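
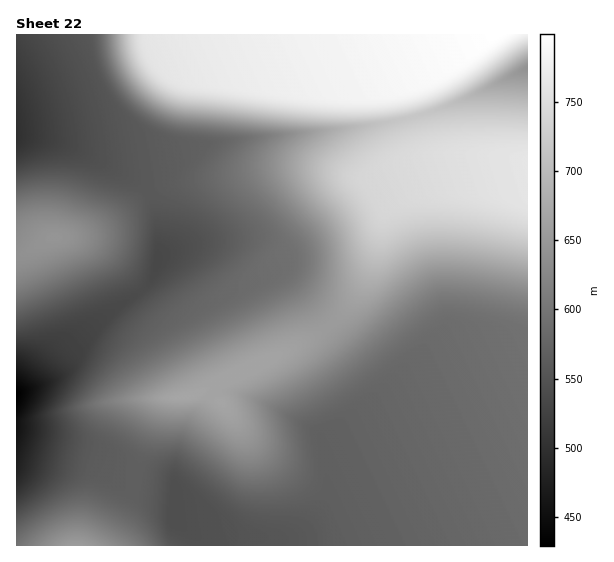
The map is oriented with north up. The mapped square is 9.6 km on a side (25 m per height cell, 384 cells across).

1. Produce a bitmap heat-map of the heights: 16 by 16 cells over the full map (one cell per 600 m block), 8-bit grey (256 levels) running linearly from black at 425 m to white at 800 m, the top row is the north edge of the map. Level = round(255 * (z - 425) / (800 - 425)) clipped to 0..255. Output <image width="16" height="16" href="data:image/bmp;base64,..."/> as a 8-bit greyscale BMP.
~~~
<image width="16" height="16" href="data:image/bmp;base64,Qk02BQAAAAAAADYEAAAoAAAAEAAAABAAAAABAAgAAAAAAAABAAATCwAAEwsAAAABAAAAAAAAAAAAAAEBAQACAgIAAwMDAAQEBAAFBQUABgYGAAcHBwAICAgACQkJAAoKCgALCwsADAwMAA0NDQAODg4ADw8PABAQEAAREREAEhISABMTEwAUFBQAFRUVABYWFgAXFxcAGBgYABkZGQAaGhoAGxsbABwcHAAdHR0AHh4eAB8fHwAgICAAISEhACIiIgAjIyMAJCQkACUlJQAmJiYAJycnACgoKAApKSkAKioqACsrKwAsLCwALS0tAC4uLgAvLy8AMDAwADExMQAyMjIAMzMzADQ0NAA1NTUANjY2ADc3NwA4ODgAOTk5ADo6OgA7OzsAPDw8AD09PQA+Pj4APz8/AEBAQABBQUEAQkJCAENDQwBEREQARUVFAEZGRgBHR0cASEhIAElJSQBKSkoAS0tLAExMTABNTU0ATk5OAE9PTwBQUFAAUVFRAFJSUgBTU1MAVFRUAFVVVQBWVlYAV1dXAFhYWABZWVkAWlpaAFtbWwBcXFwAXV1dAF5eXgBfX18AYGBgAGFhYQBiYmIAY2NjAGRkZABlZWUAZmZmAGdnZwBoaGgAaWlpAGpqagBra2sAbGxsAG1tbQBubm4Ab29vAHBwcABxcXEAcnJyAHNzcwB0dHQAdXV1AHZ2dgB3d3cAeHh4AHl5eQB6enoAe3t7AHx8fAB9fX0Afn5+AH9/fwCAgIAAgYGBAIKCggCDg4MAhISEAIWFhQCGhoYAh4eHAIiIiACJiYkAioqKAIuLiwCMjIwAjY2NAI6OjgCPj48AkJCQAJGRkQCSkpIAk5OTAJSUlACVlZUAlpaWAJeXlwCYmJgAmZmZAJqamgCbm5sAnJycAJ2dnQCenp4An5+fAKCgoAChoaEAoqKiAKOjowCkpKQApaWlAKampgCnp6cAqKioAKmpqQCqqqoAq6urAKysrACtra0Arq6uAK+vrwCwsLAAsbGxALKysgCzs7MAtLS0ALW1tQC2trYAt7e3ALi4uAC5ubkAurq6ALu7uwC8vLwAvb29AL6+vgC/v78AwMDAAMHBwQDCwsIAw8PDAMTExADFxcUAxsbGAMfHxwDIyMgAycnJAMrKygDLy8sAzMzMAM3NzQDOzs4Az8/PANDQ0ADR0dEA0tLSANPT0wDU1NQA1dXVANbW1gDX19cA2NjYANnZ2QDa2toA29vbANzc3ADd3d0A3t7eAN/f3wDg4OAA4eHhAOLi4gDj4+MA5OTkAOXl5QDm5uYA5+fnAOjo6ADp6ekA6urqAOvr6wDs7OwA7e3tAO7u7gDv7+8A8PDwAPHx8QDy8vIA8/PzAPT09AD19fUA9vb2APf39wD4+PgA+fn5APr6+gD7+/sA/Pz8AP39/QD+/v4A////AHKIhnRcUlRYWl1hY2VnaWxLY2hiWFNcZWRhYmRmaGptM1BdYF1gdoByY2NlZ2lrbihLYGt3f5SSdGNkZmhqbG8bSW6FmZ+ik31vaGdpa25wJDtXcISWoaKaiXdsamxvcUJES11pdoaVnZuPe29ucHJkV05QXWdueIaUn5SAdnh9hnlqWk9aZm1ziamwnZOXnpGRg2lPU11qdIy2yL+7v8aCgnZlWFtlcYWlxtXW19vfXF9aWl1jb4Cau9HY297h4z5JUlleY2x+lrHF0tnc3+E8SVNhh6KuvMnS2NnUy8nJQU1YktXl6ezv8fP19u3JqEdRY73l6evu8PL09vj6+do="/>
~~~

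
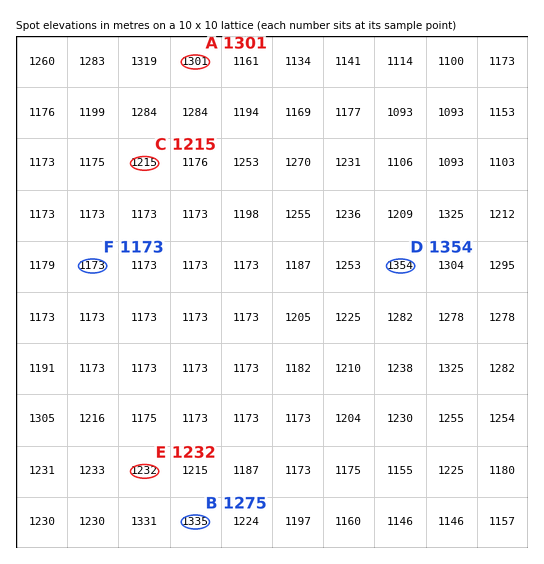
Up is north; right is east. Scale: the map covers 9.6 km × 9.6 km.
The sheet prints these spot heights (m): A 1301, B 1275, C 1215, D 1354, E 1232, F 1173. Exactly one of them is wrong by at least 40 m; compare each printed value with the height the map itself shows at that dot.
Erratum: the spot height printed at B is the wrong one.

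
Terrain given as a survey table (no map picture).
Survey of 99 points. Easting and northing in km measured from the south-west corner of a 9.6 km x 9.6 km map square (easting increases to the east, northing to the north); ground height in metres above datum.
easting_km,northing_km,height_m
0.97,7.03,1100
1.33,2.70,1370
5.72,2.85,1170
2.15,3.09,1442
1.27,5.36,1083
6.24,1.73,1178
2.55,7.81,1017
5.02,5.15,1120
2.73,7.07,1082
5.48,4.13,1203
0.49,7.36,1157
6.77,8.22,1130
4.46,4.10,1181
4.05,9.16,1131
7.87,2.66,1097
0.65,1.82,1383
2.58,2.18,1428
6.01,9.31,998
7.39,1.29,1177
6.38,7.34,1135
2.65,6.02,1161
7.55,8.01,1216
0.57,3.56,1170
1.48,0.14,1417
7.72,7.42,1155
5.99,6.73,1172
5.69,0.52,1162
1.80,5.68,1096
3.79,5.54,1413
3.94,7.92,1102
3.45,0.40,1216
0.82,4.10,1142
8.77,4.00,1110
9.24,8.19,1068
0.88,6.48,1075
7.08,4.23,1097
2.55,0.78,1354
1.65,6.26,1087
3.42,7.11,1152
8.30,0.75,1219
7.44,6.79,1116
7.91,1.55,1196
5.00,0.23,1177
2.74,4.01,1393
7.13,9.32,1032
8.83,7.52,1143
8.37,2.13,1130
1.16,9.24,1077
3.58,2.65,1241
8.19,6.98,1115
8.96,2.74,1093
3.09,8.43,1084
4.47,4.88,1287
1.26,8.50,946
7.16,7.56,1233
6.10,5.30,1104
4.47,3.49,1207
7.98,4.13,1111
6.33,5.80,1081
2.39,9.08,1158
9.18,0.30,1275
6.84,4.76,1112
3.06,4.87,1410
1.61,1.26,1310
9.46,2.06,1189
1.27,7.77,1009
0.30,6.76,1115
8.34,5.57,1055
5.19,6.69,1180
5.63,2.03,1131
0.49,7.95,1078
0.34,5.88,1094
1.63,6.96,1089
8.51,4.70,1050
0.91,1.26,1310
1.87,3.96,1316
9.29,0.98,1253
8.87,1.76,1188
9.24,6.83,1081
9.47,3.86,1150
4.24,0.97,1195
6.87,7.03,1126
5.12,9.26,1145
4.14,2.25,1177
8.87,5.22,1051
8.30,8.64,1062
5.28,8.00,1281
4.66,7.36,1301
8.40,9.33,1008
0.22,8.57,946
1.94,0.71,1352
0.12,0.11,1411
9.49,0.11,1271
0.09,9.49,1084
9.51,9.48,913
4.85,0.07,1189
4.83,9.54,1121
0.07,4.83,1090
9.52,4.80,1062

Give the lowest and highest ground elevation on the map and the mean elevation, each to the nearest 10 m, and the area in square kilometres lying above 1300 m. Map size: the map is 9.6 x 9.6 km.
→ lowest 910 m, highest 1470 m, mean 1170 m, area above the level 15.9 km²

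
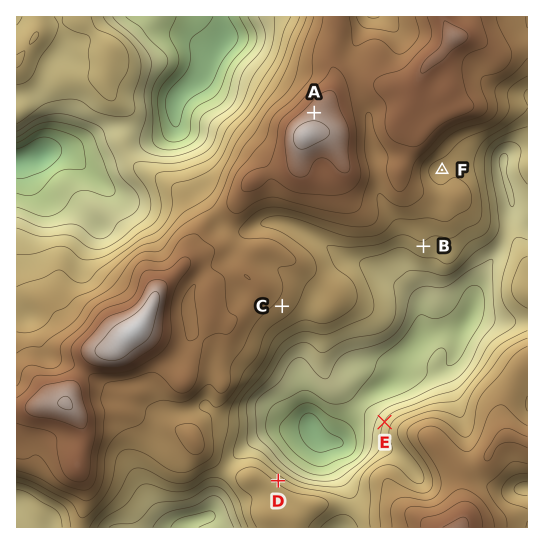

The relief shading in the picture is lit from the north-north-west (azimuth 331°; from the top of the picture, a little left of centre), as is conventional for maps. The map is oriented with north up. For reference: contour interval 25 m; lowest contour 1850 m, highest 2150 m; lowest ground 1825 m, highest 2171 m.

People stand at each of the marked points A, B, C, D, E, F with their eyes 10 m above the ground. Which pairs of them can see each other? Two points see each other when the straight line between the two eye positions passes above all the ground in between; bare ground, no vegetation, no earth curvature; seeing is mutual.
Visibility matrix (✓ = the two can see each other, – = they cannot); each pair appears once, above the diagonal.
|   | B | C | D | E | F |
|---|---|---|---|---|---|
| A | – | – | – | – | – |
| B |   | ✓ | ✓ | ✓ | – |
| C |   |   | ✓ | ✓ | – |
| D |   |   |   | ✓ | – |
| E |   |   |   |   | – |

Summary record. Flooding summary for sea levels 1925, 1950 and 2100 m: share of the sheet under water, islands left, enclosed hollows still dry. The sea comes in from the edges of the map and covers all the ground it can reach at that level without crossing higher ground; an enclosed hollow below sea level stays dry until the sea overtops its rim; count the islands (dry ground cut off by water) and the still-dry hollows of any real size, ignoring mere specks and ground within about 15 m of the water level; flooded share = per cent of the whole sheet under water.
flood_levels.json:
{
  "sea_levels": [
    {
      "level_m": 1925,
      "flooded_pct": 10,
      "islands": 0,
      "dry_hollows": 1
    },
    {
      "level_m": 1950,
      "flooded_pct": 26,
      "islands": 0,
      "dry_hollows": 0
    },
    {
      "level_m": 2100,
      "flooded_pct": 88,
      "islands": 1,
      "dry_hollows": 0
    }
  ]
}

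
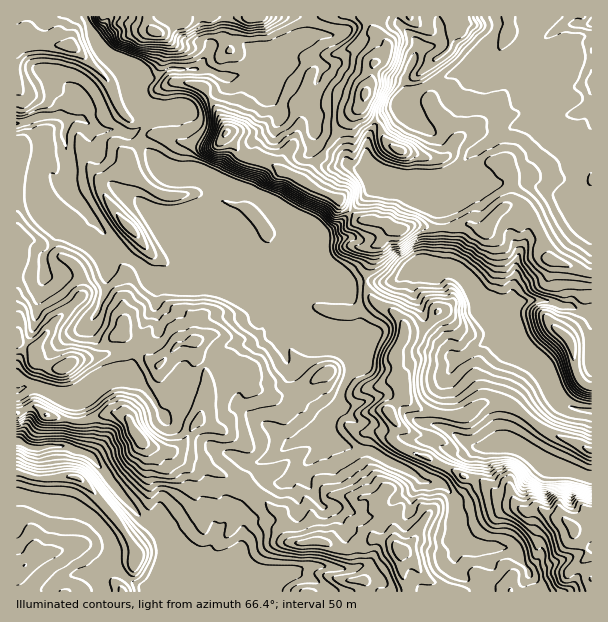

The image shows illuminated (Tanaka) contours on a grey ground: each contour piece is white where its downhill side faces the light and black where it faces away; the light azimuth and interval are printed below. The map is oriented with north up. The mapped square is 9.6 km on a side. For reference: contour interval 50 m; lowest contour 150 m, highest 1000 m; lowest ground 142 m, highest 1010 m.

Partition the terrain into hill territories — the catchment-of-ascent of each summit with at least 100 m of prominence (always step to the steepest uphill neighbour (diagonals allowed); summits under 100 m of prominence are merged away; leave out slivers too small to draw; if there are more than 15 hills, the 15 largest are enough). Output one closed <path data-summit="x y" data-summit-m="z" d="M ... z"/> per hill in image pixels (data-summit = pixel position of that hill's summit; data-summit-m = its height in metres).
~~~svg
<path data-summit="573 528" data-summit-m="1010" d="M447 268l-28 0-9 3-17 11-34 0-9 2-32-12-134 1 47 19 41 23 4 5-2 15 12 21 6 18 18 30 18 15 0 15 7 8 19 8 15 1 42 21 11 9 16 1 12 9 4 9 0 18 3 15-3 34 7 9 15 8 4 8 111 0 1-181-17-2-9-5-10-11-12-25-30-26-9-18-21-16-20-30z"/><path data-summit="138 437" data-summit-m="798" d="M183 272l-4 0-6 5-8 0 1 4-9 7-3 21-9 11-6 19-9 14 2 10-6 13-7-2-12 4-20 13-18 7-36-12-9 0-8 6 0 49 16 7 36-2 22 10 46 56 10 10 9 2 8 9 7 16 4 14 6 7 14 4 5-4 17-36 14-21 31-31 26-1 9-11 29-23 5-7 0-5-2-16-18-15-18-30-6-18-12-21 2-15-4-5-41-23z"/><path data-summit="227 132" data-summit-m="958" d="M314 60l-18 1-20 12-30 0-19 5-26-10-31 0-18 10-11-2-2 2-1 21 1 5 11 10 0 5-12 11-10 4 4 0 30 34 9 4 15 6 14 0 15 6 28 6 17 8 22 24 7 15-6 18-5 5-21 10-75 2 136 0 32 12 9-2 34 0 17-11 9-3 19 1 4-18 0-35-3-13 11-24-9 2-40 0-21-5-11-6-12-1-9-5-6-7-21-11-7-11 0-19-4-12 0-8 10-22 2-9z"/><path data-summit="155 32" data-summit-m="980" d="M591 106l-19 9-29 3-31 9-21 15-20 10-13 19-6 4-4 5-9 23 3 13 0 35-4 18 9-1 15 8 22 32 17 12 1-8 4-4 10-6 15-2 11 0 18 6 10 0 8 4 14 4 0-107-5-1-15-8 4-12-2-27 4-12 14-16z"/><path data-summit="401 551" data-summit-m="780" d="M330 436l-5 11-36 30 0 5 9 15 0 12-17 9-33 4-4 5-3 21-12 21 19 13 13 1 47-17 24 0 18 4 13-5 5 1 10 12-5 9-7 5 113 0-1-5-17-11-7-9 3-34-3-15 0-18-4-9-12-9-16-1-11-9-42-21-9 0-22-7z"/><path data-summit="65 368" data-summit-m="749" d="M78 202l-22 31-6 15-7 9 1 19-28 0 1 115 7-5 9 0 36 12 18-7 20-13 12-4 7 2 6-13-2-10 9-14 6-19 11-15 1-17-11-4-2-6 0-9-7-7-9-4-25-25z"/><path data-summit="399 150" data-summit-m="777" d="M591 24l-21 0-12 4-25 20-18 8-18 20-6 3-6 0-11-11-10 18-6 6-33 22-12 2-6-13-8 7-19 11-8 10-5 12 0 21 3 7 10 5 21 5 40 0 15-7 15-22 44-26 28-8 29-3 18-7 2-3z"/><path data-summit="129 227" data-summit-m="535" d="M81 118l-13 2-4 12 2 18 4 15-3 15 1 12 18 18 17 23 25 25 15 10 21 9 12-1 26-63 8-28 4-2-14-5-14 0-15-6-9-4-30-34-13-4-18 0z"/><path data-summit="365 93" data-summit-m="915" d="M396 16l-87 0-1 16-9 8-14 6-14 14-5 12 10 1 17-11 9-2 12 0 8 5-2 9-10 22 0 8 4 12 2 24 5 6 21 11 6 7 9 5 13 1-3-6 0-21 7-17 10-8 15-8 10-11-5-19 14-29 0-7-20-21z"/><path data-summit="71 47" data-summit-m="581" d="M84 16l-68 1 1 107 22-8 21-1 6 5 15-2 20 12 18 0 6 3 7 0 6-3 12-11 0-5-11-10-3-15-8-17-30-27z"/><path data-summit="77 477" data-summit-m="612" d="M20 442l-4 1 0 51 35 11 24 3 17 9 16 17 4 12 2 21-7 1-7 7-2 4 6 13 66-1 5-27-12-31-8-9-9-2-10-10-46-56-22-10-36 2z"/><path data-summit="24 566" data-summit-m="600" d="M18 494l-2 1 0 96 86 1-4-13 2-4 7-7 7-1-4-27-8-13-10-10-17-9-24-3z"/><path data-summit="570 342" data-summit-m="580" d="M542 300l-20 1-16 7-4 4 0 8 4 10 8 12 30 26 12 25 10 11 9 5 16 1 1-95-22-9-10 0z"/><path data-summit="255 17" data-summit-m="896" d="M308 16l-81 0-3 17-6 8 16-1 14 6 9 6 9 10 3 5 2-7 14-14 14-6 9-8z"/>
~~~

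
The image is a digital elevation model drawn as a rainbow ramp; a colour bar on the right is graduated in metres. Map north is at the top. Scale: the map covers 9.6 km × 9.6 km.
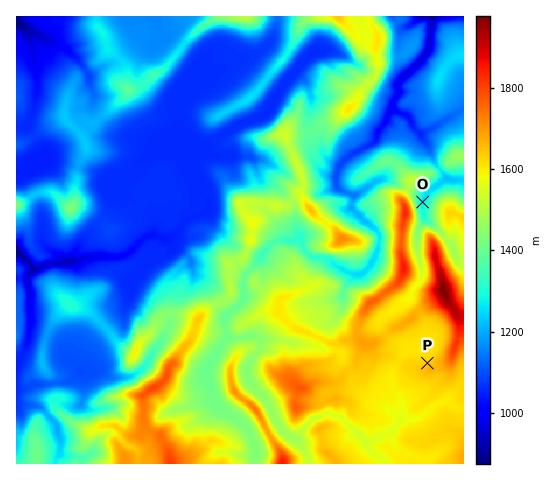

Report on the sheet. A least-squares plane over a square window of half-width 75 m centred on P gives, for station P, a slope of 11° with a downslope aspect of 337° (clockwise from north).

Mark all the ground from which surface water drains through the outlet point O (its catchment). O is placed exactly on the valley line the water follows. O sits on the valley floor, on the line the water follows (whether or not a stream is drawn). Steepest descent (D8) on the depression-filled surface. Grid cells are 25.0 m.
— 3.616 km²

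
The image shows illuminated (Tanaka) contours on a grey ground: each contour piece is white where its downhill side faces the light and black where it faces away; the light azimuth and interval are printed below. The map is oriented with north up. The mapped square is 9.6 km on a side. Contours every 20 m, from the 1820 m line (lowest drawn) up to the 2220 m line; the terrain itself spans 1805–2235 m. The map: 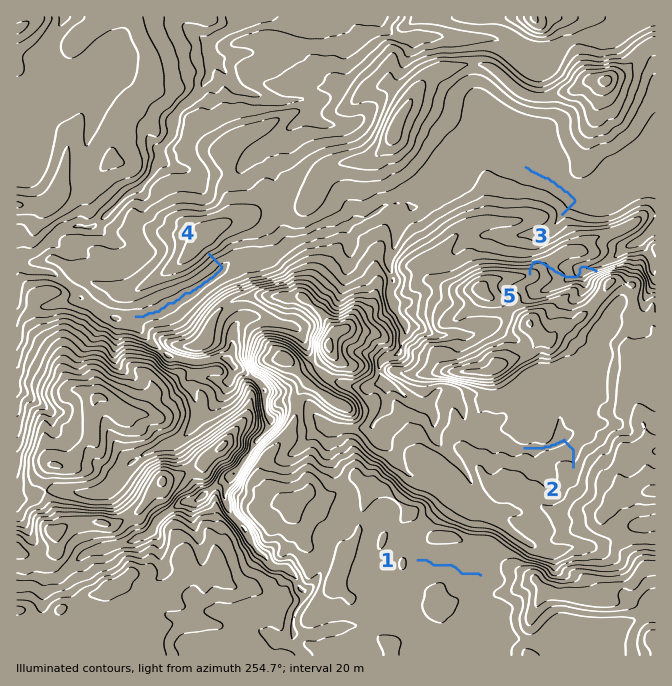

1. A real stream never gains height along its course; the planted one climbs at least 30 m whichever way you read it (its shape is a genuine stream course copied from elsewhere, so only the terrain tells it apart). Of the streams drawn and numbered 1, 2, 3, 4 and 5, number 5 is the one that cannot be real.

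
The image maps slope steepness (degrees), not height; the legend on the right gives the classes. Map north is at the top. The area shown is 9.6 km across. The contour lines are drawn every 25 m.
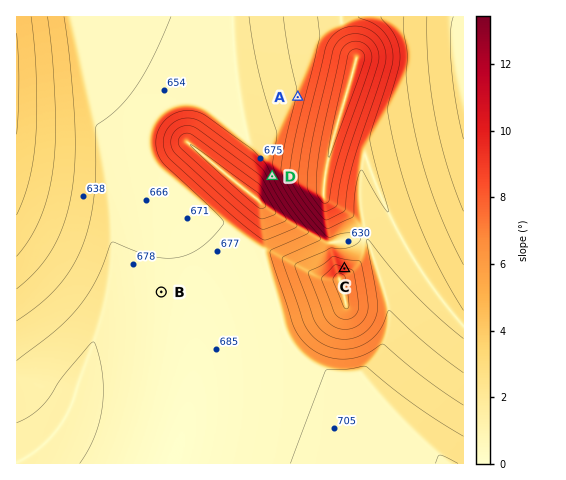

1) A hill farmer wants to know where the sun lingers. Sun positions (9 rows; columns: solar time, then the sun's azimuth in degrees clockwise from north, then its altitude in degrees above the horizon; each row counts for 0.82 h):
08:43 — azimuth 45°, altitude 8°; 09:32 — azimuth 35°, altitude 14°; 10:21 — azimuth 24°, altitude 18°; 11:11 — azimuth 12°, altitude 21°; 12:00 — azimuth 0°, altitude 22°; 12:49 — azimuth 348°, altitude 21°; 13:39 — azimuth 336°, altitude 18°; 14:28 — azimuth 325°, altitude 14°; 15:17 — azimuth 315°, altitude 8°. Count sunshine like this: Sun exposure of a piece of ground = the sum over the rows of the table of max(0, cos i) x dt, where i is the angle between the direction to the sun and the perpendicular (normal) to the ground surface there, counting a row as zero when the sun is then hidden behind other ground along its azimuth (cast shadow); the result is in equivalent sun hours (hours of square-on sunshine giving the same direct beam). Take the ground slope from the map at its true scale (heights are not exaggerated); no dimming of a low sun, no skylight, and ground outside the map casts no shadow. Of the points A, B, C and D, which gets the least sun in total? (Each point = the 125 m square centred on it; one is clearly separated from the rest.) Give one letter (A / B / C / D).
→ C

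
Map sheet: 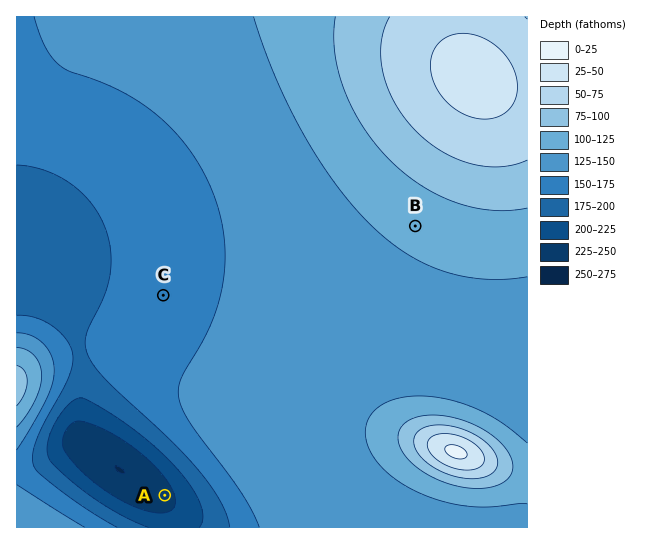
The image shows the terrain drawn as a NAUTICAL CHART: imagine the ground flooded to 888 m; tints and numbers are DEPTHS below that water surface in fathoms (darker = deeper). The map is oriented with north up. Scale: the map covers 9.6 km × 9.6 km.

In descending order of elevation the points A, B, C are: B C A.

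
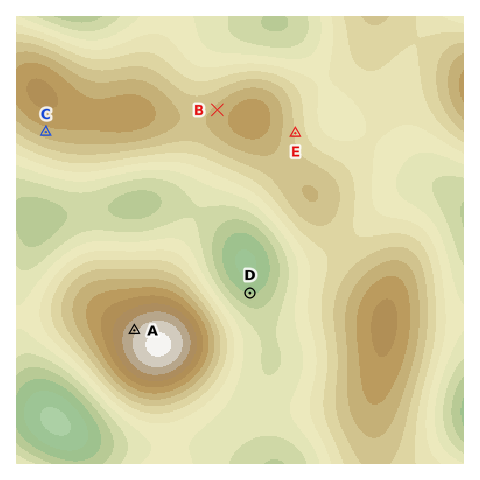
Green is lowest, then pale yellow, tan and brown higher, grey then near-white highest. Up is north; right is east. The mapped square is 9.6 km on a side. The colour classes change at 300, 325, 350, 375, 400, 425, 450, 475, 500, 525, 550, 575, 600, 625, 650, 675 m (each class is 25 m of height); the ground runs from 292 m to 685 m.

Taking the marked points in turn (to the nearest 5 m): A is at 645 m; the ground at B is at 530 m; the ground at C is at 540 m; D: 350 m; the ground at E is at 495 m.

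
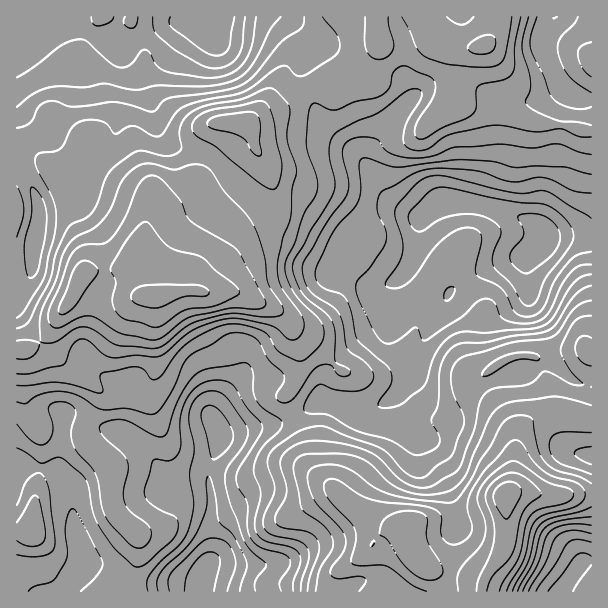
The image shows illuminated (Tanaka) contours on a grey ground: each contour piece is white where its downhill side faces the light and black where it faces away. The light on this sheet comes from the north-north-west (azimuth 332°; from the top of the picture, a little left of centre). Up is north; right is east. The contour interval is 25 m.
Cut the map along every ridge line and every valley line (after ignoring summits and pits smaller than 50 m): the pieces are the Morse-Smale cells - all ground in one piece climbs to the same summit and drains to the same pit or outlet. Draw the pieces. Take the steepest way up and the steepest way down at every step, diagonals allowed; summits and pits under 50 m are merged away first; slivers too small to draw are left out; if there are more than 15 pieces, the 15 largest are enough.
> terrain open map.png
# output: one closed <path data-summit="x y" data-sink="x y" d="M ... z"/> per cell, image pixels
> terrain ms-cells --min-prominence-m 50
<path data-summit="153 297" data-sink="545 237" d="M497 16l-119 0 0 16 2 12-18 27-8 8-18 6-25 3-33 21-11 3-16 9-9 0-4 16-36 39-3 6 0 9-10 9-13 6-24 0-2 3-6 31-10 21-3 4-14 5-28 1-9 5-10 24-15 24-5 14 2 10 6 9 11 11 38 26 19 0 11-3 13-10 6-13-1-72 27-6 55 2 42 20 9 8 4 9 8 22 0 17-4 12-8 13-2 6 8 17 24-14 17 1 22 9 12 0 23-14 17-21 9-27 21-35 11-24-15-14-18-11-3-3-1-5-3 6-9 13-12 7-14 5-37-17 6-14 17-16 3-9 8-10 20-9 28 3 11-9 12-6 24 0 22 4 39 14 11 6 7 12 26-2 12 4 8-1-1-107-24-6-28-2-39-12-23-3-21-6-6 1 0-30 2-29 25 3 9-4 8-12 4-9z"/><path data-summit="506 495" data-sink="545 237" d="M467 202l-24 0-8 3-15 12-28-3-15 6-10 8-6 14-11 9-13 21 38 17 14-5 12-7 9-13 3-6 1 5 3 3 18 11 11 10 4 6-11 22-21 35-9 27-17 21-23 14-12 0-22-9-17-1-24 15 8 18 4 20 4 12 37 35 34 22 29 1-29 9-15 19-28 19-2 7-1 13 147 0 2-13 15-21 6-13 0-48 2-3 9-2 32 4 44-2 0-254-20-4-26 2-4-8-14-10-39-14z"/><path data-summit="153 297" data-sink="210 26" d="M377 16l-164 0-3 10-40-2-47 24-4 0-12-8-17-6-22-18-51 0-1 332 16 0 14-10 24-38 10-24 4-4 41-4 9-7 10-21 6-31 2-3 24 0 13-6 10-9 0-9 3-6 36-39 4-16 9 0 16-9 11-3 33-21 25-3 18-6 8-8 18-27z"/><path data-summit="506 495" data-sink="203 573" d="M68 415l-7 1 1 13-4 33 2 12-13-5-17-3-12 0-2 2 1 124 316 0 3-2 0-11 2-7 28-19 15-19 29-9-29-1-34-22-37-35-4-12-4-20-9-17-21 8-51 8-11 34-2 9 3 14-28 5-16 0-7-7 3-13-6-12-20-22-14-9-19-5z"/><path data-summit="153 297" data-sink="203 573" d="M200 290l-18 0-28 7 2 71-6 13-10 9-8 2-25 2-38-26-17-20-2-10 4-6-1-4-7 10-8 6-11 5-10 0-1 118 25 1 18 7-1-13 4-33-1-13 7-1 36 13 19 5 14 9 20 22 6 12-3 13 7 7 16 0 27-4-2-15 2-9 11-34 51-8 21-8-7-22 12-21 2-24-12-31-13-12-33-14z"/><path data-summit="153 297" data-sink="554 17" d="M554 16l-56 0-4 16-8 12-9 4-13 0-11-4-3 30 1 28 61 13 19 7 36 4 24 6 1-31-14-3-12-6-7-8-15-31 0-20z"/><path data-summit="506 495" data-sink="561 591" d="M525 492l-15 1-5 4 0 48-6 13-15 21-2 12 109 1 1-97-44 1z"/><path data-summit="506 495" data-sink="554 17" d="M591 16l-36 0-8 11-5 12 2 14 18 36 8 7 17 4 5-1z"/><path data-summit="506 495" data-sink="210 26" d="M212 16l-144 1 22 17 17 6 12 8 4 0 47-24 40 2 2-3z"/>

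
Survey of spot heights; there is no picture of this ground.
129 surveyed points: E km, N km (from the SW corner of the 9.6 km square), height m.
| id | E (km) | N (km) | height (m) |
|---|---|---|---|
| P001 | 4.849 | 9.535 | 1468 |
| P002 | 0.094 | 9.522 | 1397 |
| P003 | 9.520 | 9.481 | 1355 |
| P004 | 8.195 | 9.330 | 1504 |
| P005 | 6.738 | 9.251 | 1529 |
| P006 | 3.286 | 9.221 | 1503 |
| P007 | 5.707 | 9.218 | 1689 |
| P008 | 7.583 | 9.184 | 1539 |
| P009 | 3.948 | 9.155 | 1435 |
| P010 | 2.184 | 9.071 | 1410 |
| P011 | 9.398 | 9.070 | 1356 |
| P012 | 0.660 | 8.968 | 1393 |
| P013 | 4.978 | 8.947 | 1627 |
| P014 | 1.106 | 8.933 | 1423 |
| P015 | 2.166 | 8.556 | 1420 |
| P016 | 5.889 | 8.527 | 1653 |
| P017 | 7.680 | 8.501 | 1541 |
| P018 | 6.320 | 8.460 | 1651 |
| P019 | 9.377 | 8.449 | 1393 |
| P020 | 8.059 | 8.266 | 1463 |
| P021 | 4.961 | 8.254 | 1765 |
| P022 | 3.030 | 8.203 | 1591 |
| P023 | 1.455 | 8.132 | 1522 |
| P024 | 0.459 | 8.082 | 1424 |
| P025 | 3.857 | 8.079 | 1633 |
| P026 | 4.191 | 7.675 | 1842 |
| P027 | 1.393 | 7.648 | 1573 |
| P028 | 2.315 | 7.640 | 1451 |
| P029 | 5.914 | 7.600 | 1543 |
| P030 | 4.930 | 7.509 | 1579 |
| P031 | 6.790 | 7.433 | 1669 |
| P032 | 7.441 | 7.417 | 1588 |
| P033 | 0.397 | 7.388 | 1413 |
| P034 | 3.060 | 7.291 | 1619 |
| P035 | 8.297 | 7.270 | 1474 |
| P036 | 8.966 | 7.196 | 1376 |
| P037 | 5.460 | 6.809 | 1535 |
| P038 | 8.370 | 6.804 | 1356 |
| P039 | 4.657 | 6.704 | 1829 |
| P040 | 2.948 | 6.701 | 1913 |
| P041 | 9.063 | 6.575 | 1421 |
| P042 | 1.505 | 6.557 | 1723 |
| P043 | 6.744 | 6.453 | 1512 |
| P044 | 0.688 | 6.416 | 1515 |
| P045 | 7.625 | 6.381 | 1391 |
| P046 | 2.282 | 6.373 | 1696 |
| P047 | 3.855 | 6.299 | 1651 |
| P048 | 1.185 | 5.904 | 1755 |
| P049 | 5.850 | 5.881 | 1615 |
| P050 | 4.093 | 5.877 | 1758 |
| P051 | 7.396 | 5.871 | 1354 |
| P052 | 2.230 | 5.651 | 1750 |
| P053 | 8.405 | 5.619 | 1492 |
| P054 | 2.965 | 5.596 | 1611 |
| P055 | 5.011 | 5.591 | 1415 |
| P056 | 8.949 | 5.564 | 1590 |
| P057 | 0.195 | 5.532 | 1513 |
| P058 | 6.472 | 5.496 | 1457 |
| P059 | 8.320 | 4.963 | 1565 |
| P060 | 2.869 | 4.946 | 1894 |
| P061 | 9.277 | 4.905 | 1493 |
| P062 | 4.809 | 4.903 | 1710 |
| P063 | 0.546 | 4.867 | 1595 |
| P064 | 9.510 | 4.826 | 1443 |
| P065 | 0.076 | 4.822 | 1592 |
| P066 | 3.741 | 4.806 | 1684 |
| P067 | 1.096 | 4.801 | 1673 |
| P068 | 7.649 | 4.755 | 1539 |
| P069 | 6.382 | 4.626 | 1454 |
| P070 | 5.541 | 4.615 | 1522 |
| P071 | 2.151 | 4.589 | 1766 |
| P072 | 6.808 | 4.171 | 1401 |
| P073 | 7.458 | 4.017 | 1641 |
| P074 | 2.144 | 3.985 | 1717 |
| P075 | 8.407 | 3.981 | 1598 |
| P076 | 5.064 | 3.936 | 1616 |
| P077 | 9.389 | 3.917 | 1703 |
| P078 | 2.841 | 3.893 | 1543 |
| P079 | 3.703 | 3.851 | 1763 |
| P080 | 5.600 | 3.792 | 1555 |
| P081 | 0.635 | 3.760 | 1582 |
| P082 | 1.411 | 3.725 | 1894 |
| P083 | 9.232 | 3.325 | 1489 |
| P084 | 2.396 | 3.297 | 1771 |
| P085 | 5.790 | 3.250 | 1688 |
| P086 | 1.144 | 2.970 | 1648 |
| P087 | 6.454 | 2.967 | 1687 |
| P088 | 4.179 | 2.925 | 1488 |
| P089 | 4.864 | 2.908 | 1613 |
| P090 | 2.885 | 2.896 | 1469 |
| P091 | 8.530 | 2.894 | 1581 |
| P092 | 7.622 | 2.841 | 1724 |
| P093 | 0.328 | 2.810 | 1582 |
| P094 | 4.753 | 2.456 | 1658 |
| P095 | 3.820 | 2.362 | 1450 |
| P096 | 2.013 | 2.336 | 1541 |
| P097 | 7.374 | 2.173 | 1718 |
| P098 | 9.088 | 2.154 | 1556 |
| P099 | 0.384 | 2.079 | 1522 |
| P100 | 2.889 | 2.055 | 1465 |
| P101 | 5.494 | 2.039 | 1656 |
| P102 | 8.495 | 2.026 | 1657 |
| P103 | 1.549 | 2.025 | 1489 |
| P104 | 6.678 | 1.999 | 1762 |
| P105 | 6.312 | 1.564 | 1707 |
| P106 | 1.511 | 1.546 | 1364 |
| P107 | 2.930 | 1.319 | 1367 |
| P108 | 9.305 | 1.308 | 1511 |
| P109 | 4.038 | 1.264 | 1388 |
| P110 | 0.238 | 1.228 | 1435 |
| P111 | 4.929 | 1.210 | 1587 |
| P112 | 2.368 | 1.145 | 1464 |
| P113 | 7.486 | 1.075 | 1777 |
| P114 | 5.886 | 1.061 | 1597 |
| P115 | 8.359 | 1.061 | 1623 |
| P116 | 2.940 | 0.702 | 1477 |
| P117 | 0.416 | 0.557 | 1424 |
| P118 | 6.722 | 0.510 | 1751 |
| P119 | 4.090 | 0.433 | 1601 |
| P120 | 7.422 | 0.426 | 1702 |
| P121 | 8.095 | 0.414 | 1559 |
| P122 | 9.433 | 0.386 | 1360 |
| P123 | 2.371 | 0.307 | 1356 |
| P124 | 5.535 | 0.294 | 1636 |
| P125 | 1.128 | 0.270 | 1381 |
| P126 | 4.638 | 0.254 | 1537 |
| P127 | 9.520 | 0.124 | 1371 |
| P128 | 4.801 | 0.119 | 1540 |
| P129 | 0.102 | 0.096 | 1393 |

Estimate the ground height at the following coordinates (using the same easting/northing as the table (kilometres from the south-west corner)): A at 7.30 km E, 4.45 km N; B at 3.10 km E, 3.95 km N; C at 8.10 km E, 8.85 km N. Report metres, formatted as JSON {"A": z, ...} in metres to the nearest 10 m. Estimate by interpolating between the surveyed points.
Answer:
{"A": 1450, "B": 1650, "C": 1530}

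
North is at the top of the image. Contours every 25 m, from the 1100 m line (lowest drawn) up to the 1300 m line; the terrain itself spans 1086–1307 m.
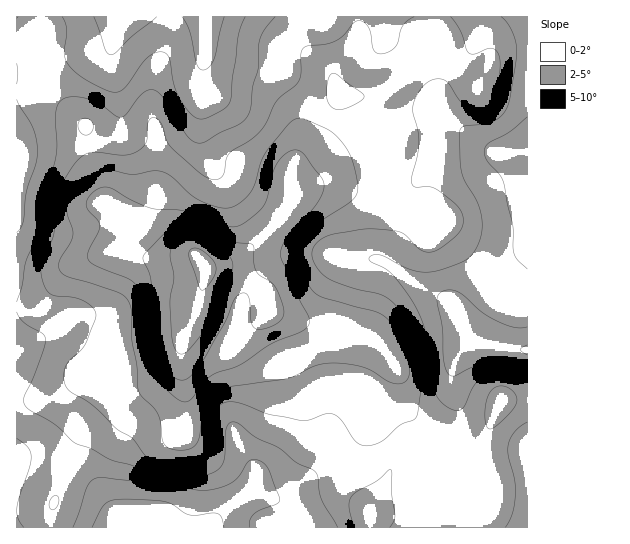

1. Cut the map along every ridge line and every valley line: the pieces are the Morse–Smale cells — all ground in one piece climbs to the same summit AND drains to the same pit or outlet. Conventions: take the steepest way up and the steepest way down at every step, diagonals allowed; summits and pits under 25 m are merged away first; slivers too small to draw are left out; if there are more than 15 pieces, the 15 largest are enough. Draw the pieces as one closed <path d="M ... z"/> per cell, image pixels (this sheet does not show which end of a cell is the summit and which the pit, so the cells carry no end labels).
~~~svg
<path d="M119 251l-13 1-36 15-9 8-16 25-10 5-19 2 0 220 353 1 2-18 16-29 5-15 0-11-16-25-5-21 2-16 16-26 0-9-2-5-16-14-102-27-5-18-11-11-24-12-22-2-12-13-45 3z"/><path d="M301 16l-285 1 1 290 13 0 11-4 7-6 13-22 9-8 36-15 13-1 31 8 45-3 12 12 32-12 40-35 13-23 0-28 36-40 12-33-8-23-29-29-3-11z"/><path d="M334 185l-16 0-25 8-2 9-8 13-24 25-20 16-32 13 22 2 24 12 11 11 5 18 102 27 16 14 2 5 0 9-16 26-2 16 5 21 16 25 0 11-5 15-16 29-1 18 61 0 1-9 3-2 23-6 21 0 9-24 0-16-4-25 9-29 9-16 26-2 0-90-11-2-30-26-12-18-26-28-7-14-49-9-27-15z"/><path d="M439 47l-49 41-12 7-29 1-8-3-13 37-35 37-2 7 0 19 4 0 23-8 16 0 32 12 27 15 49 9 7 14 26 28 12 18 30 26 10 1 1-258-15-1-18 6-18 32-34-33z"/><path d="M435 16l-133 0-2 18 5 15 23 20 14 26 32 1 16-8 25-23 24-16 1-12-4-10z"/><path d="M527 400l-25 1-13 25-5 20 4 25 0 16-7 22-2 2-21 0-23 6-3 2 1 9 95-1z"/><path d="M527 16l-90 0-1 11 4 10 0 12 3 6 35 32 17-32 10-4 23-2z"/>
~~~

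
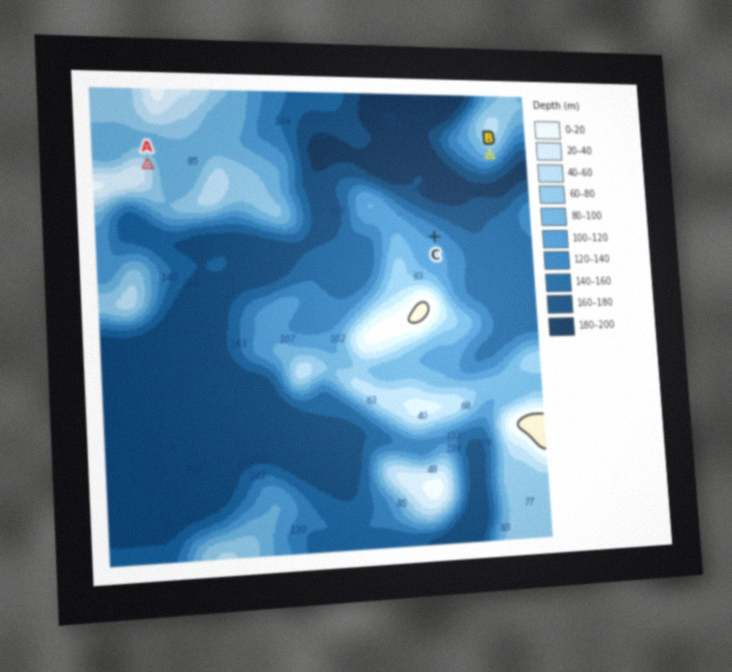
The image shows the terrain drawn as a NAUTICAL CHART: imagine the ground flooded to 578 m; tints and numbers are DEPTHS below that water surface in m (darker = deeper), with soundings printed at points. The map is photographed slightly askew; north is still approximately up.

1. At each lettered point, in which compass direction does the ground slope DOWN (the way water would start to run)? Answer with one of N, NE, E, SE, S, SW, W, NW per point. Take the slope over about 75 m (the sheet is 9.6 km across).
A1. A NE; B S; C NE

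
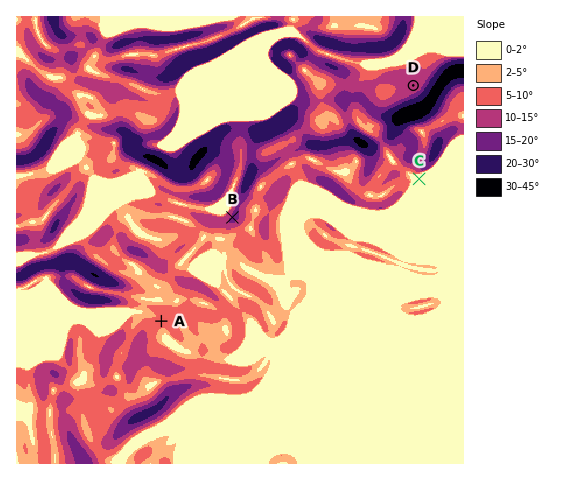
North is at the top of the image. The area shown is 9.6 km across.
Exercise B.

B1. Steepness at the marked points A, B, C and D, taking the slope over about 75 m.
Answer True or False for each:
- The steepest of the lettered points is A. False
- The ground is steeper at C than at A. False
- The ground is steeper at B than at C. True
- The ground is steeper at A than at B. False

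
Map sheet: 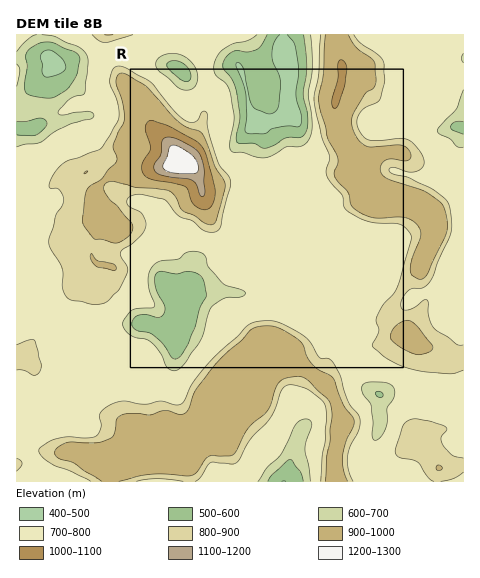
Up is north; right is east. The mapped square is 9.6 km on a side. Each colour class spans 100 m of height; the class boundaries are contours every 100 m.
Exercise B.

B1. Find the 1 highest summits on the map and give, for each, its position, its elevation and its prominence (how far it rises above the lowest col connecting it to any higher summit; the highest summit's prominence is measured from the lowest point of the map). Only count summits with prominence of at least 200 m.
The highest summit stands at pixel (181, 164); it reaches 1247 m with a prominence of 761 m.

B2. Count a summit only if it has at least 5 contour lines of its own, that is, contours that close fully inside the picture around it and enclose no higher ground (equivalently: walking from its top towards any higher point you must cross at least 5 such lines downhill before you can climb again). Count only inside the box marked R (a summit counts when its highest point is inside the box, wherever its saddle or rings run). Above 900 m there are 1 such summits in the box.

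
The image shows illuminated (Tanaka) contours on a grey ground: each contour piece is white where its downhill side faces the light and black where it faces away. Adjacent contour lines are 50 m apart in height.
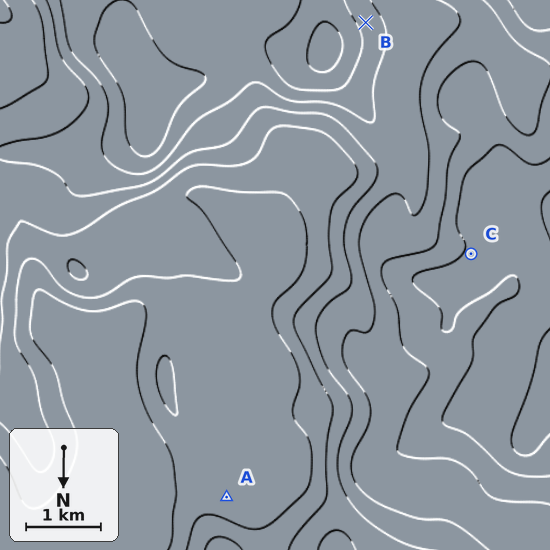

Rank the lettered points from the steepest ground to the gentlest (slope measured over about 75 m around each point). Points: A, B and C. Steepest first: B C A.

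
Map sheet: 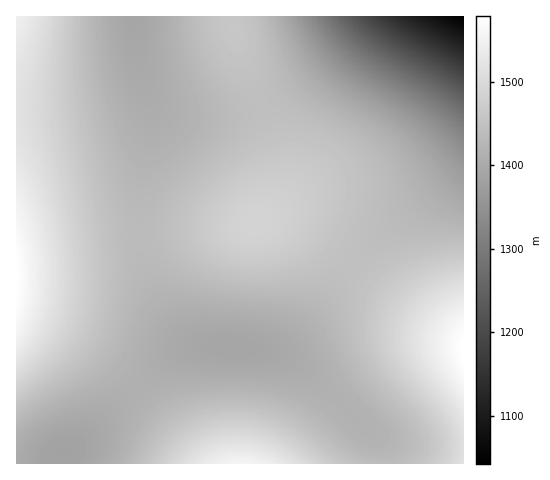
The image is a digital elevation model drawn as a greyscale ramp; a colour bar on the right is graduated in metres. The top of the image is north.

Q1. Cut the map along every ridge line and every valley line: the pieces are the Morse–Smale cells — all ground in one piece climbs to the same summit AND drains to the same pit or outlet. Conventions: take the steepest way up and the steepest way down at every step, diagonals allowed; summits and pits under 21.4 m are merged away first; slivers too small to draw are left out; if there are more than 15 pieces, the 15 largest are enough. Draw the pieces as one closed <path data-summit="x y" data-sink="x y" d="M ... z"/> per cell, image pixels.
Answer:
<path data-summit="255 223" data-sink="463 17" d="M463 16l-93 0-56 54-34 24-19 10 16 46 3 31-10 27-11 13 15-1 18 5 23 13 36 26 28-30 49-37 35-31z"/><path data-summit="255 223" data-sink="232 348" d="M274 220l-11 0-25 7-98 11 6 32 9 24 17 31 15 15 14 6 55 4 23-2 7-3 16-15 50-65-46-33-14-7z"/><path data-summit="17 279" data-sink="134 17" d="M140 70l0 10-6 8-14 8-14 5-40 7-50 2 1 143 29-6 94-10 0-45 11-65-1-22z"/><path data-summit="241 463" data-sink="232 348" d="M211 346l-22 2-14 6-15 11-25 23 67 76 97 0 24-31 22-23-37-37-25-17-20-6z"/><path data-summit="17 279" data-sink="232 348" d="M139 238l-93 9-30 6 0 61 32 12 34 18 31 23 21 21 26-23 15-11 14-6 20-1-13-2-9-5-11-11-11-15-17-37z"/><path data-summit="255 223" data-sink="134 17" d="M147 92l4 20 0 15-11 65 0 45 98-10 20-6 12-13 10-27-3-31-16-46-32 10-40 2-25-6-11-8z"/><path data-summit="463 350" data-sink="232 348" d="M354 266l-6 3-30 42-26 29-13 8-16 2 20 6 15 9 20 16 28 28 31-29 26-18 30-11 31-3-2-10-42-22z"/><path data-summit="17 279" data-sink="62 452" d="M18 315l-2 0 0 144 13 0 31-5 13-6 21-18 40-42-21-21-31-23-21-12z"/><path data-summit="17 17" data-sink="134 17" d="M134 16l-117 0-1 93 33 0 35-3 36-10 14-8 6-8z"/><path data-summit="463 350" data-sink="463 17" d="M463 164l-28 27-56 43-27 30 54 42 27 18 30 15z"/><path data-summit="463 350" data-sink="134 17" d="M231 16l-96 1 1 33 6 28 8 20 8 9 22 8 30 1 25-3 25-9-22-57z"/><path data-summit="463 350" data-sink="62 452" d="M463 348l-30 3-30 11-26 18-31 29 33 31 4 24 81-1z"/><path data-summit="463 350" data-sink="463 17" d="M369 16l-137 0 0 8 6 23 22 56 3 1 17-10 28-20 24-20z"/><path data-summit="241 463" data-sink="62 452" d="M134 388l-52 53-22 13 0 10 142-1z"/><path data-summit="241 463" data-sink="62 452" d="M346 409l-29 31-17 24 82-1-1-17-5-9z"/>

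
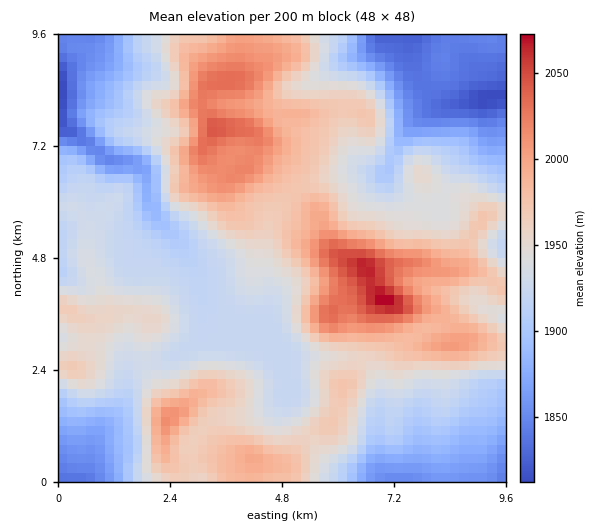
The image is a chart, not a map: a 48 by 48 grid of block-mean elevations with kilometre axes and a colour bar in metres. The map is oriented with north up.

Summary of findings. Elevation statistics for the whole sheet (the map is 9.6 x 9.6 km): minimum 1810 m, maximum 2080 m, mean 1940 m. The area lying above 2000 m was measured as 10.8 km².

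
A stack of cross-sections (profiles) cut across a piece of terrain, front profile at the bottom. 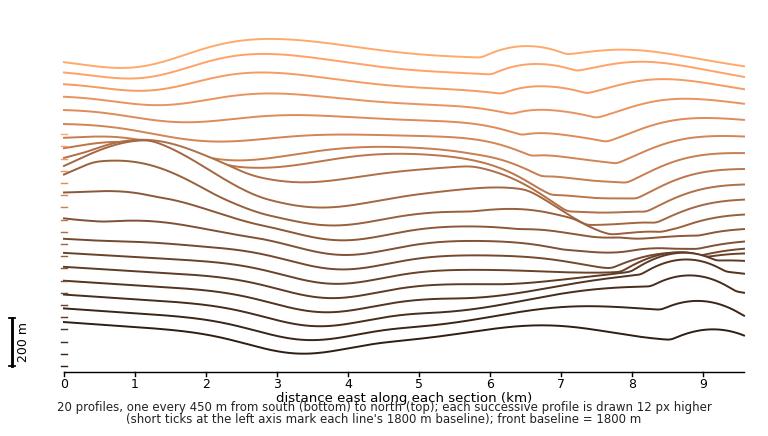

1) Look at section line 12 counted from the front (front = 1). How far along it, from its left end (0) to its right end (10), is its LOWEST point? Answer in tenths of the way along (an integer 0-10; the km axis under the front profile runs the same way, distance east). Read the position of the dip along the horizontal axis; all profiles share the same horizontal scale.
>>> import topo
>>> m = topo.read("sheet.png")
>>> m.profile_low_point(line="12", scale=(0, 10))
8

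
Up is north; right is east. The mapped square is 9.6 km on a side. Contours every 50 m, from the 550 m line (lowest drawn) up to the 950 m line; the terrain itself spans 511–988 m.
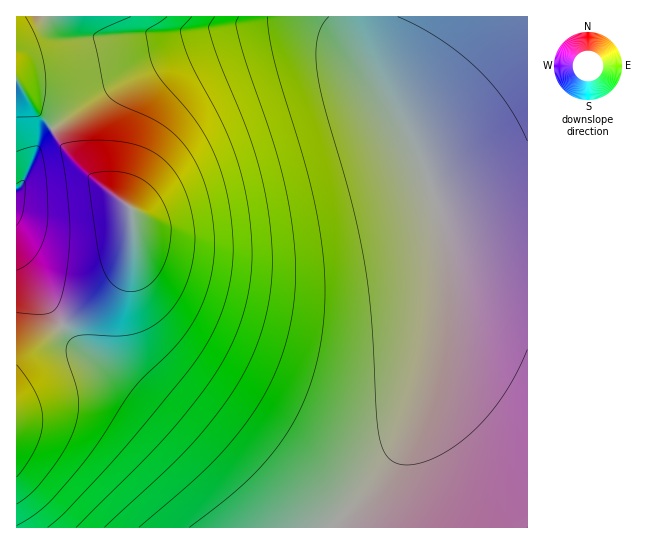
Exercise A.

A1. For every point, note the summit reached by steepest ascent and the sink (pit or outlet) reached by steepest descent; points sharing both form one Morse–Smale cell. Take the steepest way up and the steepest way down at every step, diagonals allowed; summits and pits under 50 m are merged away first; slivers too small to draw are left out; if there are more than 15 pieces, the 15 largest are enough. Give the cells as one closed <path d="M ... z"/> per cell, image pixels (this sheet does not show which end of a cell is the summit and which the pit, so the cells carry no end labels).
<path d="M527 16l-166 0-1 15 4 22 18 40-25-34-15-14-16-9-19-5-17-2-43 6-57 17-41 17-46 26-50 34 2 5 18 25 18 18 41 33 1 12-1 29-3 10-9 16-15 16-42 33 9 13 15 16 47 34 65 55 44 43 31 41 254-1z"/><path d="M62 325l-32 23-14 13 1 167 256-1-30-40-44-43-65-55-47-34-15-16z"/><path d="M359 16l-342 0-1 63 16 27 21 23 50-34 60-32 68-24 39-8 20-2 24 3 20 8 23 19 20 26-13-32z"/><path d="M53 129l-12 8-12 33-8 16-5 5 0 62 43 68 6 3 30-23 25-24 9-16 3-10 1-29-1-12-41-33-18-18z"/><path d="M17 253l0 107 46-35-34-48z"/><path d="M17 80l0 111 4-5 8-16 12-33 11-8-20-23z"/>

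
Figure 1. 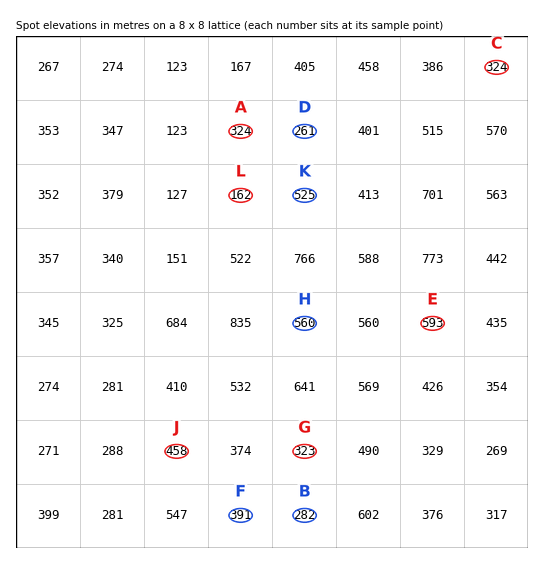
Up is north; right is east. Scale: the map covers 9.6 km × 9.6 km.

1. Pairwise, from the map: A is higher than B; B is higher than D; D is lower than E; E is higher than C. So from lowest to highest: D B C A E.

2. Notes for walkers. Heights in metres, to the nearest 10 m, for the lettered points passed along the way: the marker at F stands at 390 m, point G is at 320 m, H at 560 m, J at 460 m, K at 530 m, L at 160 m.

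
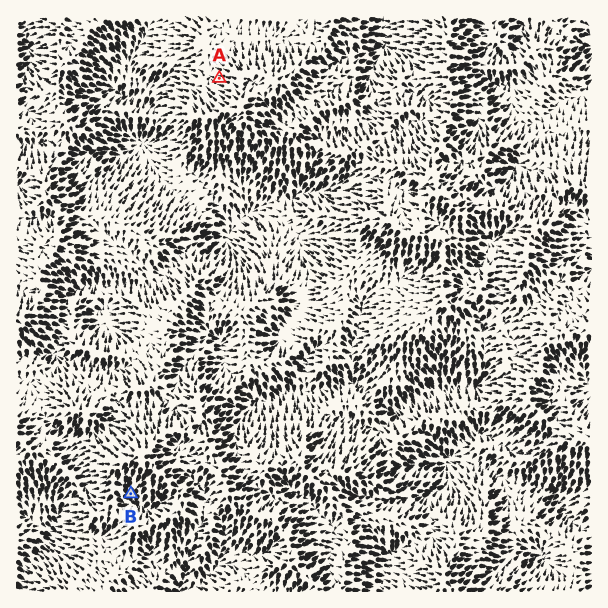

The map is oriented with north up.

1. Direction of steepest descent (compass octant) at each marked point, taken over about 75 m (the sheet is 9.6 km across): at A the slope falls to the W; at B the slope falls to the S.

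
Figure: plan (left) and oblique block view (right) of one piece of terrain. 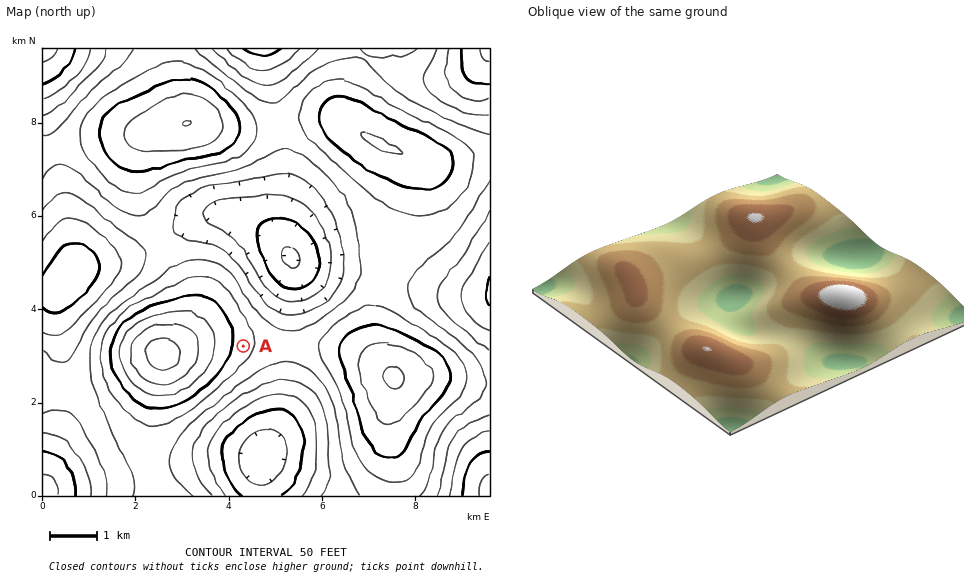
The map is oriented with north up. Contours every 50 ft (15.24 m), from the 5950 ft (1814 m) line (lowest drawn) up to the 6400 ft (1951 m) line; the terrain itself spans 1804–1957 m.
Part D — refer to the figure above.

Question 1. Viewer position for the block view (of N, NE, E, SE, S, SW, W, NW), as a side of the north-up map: NW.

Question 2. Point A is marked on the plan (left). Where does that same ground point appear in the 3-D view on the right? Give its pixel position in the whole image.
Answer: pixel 804 280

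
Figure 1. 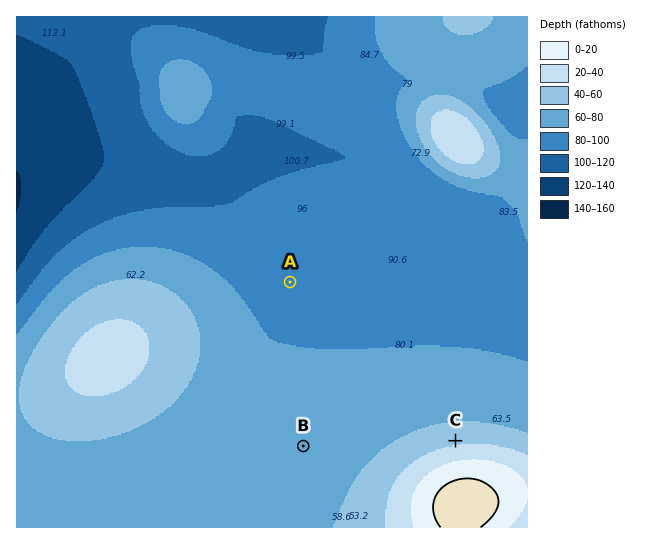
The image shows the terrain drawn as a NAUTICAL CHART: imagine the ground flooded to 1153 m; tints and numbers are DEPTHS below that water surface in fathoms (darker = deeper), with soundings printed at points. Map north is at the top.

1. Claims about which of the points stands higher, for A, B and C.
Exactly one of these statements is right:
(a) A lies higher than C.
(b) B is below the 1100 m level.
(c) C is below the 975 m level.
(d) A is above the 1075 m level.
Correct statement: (b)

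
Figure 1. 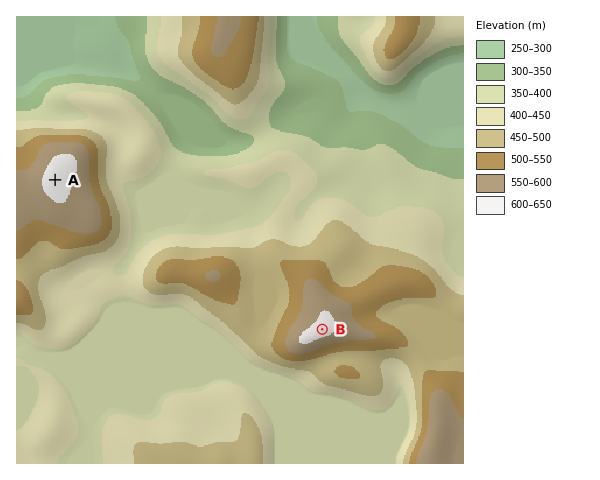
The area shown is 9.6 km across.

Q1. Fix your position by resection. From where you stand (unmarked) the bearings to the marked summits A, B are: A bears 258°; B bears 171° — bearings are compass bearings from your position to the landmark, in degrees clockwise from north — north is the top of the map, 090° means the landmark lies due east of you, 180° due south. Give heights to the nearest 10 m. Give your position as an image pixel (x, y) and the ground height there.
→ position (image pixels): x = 291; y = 130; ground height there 340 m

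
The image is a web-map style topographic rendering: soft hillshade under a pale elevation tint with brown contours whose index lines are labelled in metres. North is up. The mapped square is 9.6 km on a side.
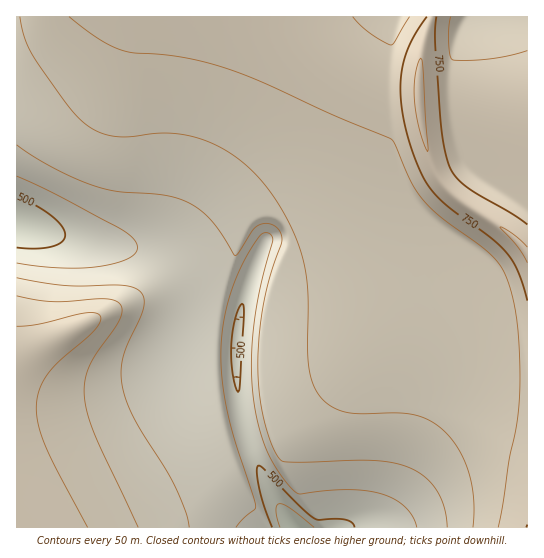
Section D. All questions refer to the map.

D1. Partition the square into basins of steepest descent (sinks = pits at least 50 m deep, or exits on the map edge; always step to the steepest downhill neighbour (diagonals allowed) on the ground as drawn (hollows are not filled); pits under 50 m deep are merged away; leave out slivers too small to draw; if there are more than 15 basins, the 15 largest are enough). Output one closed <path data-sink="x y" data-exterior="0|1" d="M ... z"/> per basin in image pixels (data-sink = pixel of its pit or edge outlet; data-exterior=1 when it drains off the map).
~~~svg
<path data-sink="297 527" data-exterior="1" d="M431 16l-151 1 30 27 49 30 0 8-8 23-20 44-14 20-20 20-42 27-13 16-96 61-130 68 1 167 511-1 0-273-22-23-51-34-12-12-10-16-9-31-5-41 2-46z"/><path data-sink="17 223" data-exterior="1" d="M279 16l-263 1 1 343 145-76 59-40 21-12 13-16 42-27 20-20 24-42 18-45 0-8-49-30z"/><path data-sink="478 17" data-exterior="1" d="M527 16l-94 0-10 29-4 32 4 54 6 27 10 21 16 18 51 34 21 22z"/>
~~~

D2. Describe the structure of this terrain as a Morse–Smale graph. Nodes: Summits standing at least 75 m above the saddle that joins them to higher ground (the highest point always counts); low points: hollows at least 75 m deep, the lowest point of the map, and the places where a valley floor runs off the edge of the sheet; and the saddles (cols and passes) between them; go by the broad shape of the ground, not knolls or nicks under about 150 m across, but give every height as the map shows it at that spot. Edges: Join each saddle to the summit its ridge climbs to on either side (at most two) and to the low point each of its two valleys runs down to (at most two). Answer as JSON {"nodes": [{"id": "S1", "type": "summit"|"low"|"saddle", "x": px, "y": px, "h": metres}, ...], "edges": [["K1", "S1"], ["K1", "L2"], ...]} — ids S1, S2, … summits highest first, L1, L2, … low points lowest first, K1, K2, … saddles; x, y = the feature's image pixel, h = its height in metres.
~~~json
{"nodes": [
{"id": "S1", "type": "summit", "x": 419, "y": 97, "h": 813},
{"id": "S2", "type": "summit", "x": 17, "y": 527, "h": 740},
{"id": "L1", "type": "low", "x": 297, "y": 527, "h": 405},
{"id": "L2", "type": "low", "x": 17, "y": 223, "h": 463},
{"id": "L3", "type": "low", "x": 478, "y": 17, "h": 652},
{"id": "K1", "type": "saddle", "x": 431, "y": 17, "h": 760},
{"id": "K2", "type": "saddle", "x": 178, "y": 273, "h": 567}],
"edges": [["K1", "S1"], ["K1", "L1"], ["K1", "L3"], ["K2", "S1"], ["K2", "S2"], ["K2", "L1"], ["K2", "L2"]]}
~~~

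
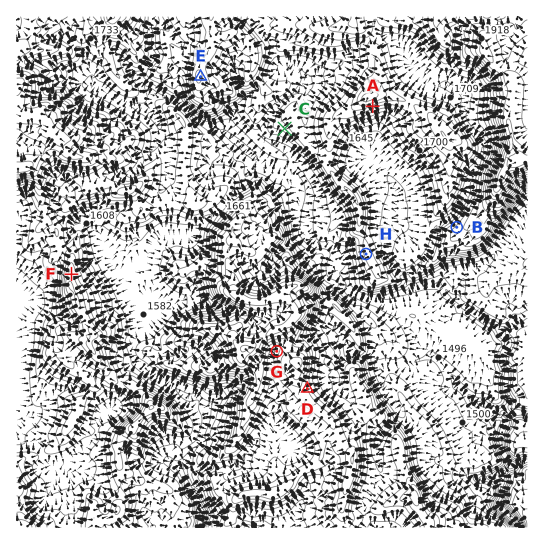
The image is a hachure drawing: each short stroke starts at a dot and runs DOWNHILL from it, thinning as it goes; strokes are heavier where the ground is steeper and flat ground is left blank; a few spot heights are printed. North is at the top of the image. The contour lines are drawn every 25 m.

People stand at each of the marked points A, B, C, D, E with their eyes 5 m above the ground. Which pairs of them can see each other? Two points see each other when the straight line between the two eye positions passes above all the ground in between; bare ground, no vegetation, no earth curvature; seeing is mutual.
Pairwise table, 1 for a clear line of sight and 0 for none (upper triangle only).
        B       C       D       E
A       1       0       1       0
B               0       1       1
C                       0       1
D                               0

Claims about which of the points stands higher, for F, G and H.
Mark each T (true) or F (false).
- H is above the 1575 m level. T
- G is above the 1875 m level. F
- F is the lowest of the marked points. F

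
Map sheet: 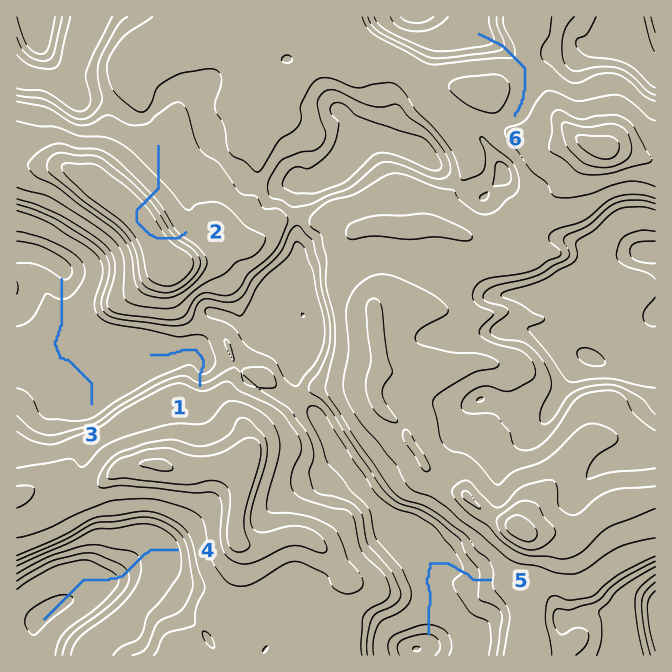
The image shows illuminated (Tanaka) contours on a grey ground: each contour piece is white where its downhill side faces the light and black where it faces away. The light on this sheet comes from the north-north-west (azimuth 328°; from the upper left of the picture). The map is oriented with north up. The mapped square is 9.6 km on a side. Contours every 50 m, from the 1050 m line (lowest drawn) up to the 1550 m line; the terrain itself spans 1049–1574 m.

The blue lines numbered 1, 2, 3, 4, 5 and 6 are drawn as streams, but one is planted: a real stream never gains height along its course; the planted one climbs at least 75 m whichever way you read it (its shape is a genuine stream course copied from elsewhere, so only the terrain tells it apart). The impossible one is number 2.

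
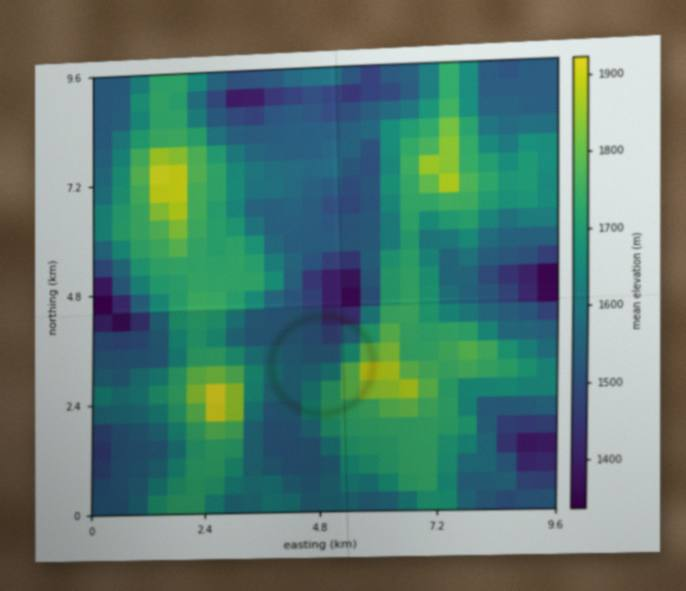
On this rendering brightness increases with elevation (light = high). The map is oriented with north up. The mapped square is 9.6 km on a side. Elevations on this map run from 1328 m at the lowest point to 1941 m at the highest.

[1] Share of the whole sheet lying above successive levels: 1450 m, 95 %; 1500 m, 90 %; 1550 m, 66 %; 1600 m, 52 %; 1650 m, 43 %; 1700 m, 34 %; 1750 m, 11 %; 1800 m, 5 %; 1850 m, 3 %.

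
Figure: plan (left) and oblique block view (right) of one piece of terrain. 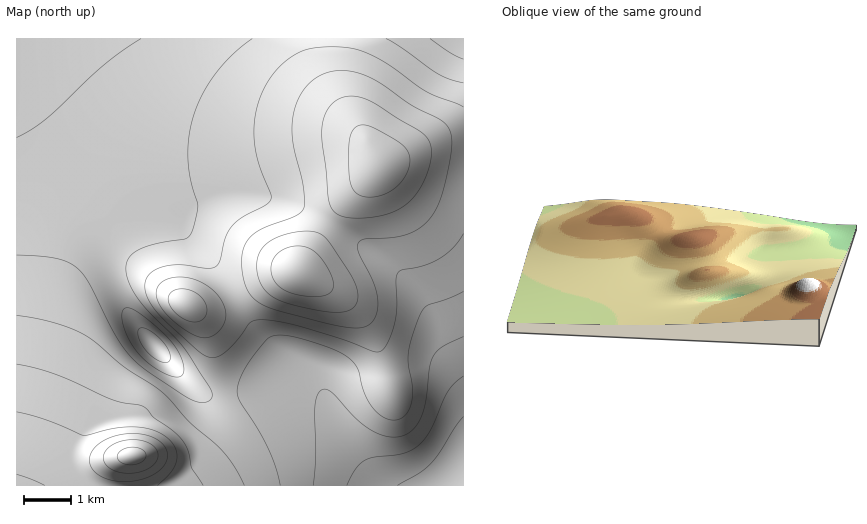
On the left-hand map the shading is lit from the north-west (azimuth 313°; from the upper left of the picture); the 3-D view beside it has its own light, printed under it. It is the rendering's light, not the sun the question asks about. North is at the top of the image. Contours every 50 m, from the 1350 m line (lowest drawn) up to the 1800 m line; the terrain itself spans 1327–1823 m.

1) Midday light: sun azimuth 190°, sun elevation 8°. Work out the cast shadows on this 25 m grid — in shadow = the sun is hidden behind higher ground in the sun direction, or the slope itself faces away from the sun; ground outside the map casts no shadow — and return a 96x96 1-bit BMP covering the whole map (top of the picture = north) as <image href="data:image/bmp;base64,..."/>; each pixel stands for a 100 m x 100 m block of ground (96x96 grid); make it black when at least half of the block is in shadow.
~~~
<image width="96" height="96" href="data:image/bmp;base64,Qk2+BAAAAAAAAD4AAAAoAAAAYAAAAGAAAAABAAEAAAAAAIAEAAATCwAAEwsAAAIAAAAAAAAA////AAAAAAAAAAAAAAAAAAAAAAAAAAAAAAAAAAAAAAAAAAAAAAAAAAAAAAAAAAAAAAAAAAAAAAAAAAAAAAAAAAAAAAAAAAAAAAAAAAAAAAAAAAAAAAAAAAAAAAAAAAD+AAAAAAAAAAAAAD//4AAAAAAAAAAAAH//8AAAAAAAAAAAAH//8AAAAAAAAAAAAH//8AAAAAAAAAAAAH//8AAAAAAAAAAAAD//4AAAAAAAAAAAAB//4AAAAAAAAAAAAB//4AAAAAAAAAAAAA//4AAAAAAAAAAAAAf/4AAAAAAAAAAAAAf/8AAAAAAAAAAAAAP/8AAAAAAAAAAAAAH/8AAAAAAAAAAAAAH/8AAAAAAAAAAAAAD/8AAAAAAAAAAAAAD/8AAAAAAAAAAAAAD/8AAAAAAAAAAAAAD/8AAAAAAAAAAAAAH/4AAAAAAAAAAAAAH/4AAAAAAAAAAAAAP/4AAAAAAAAAAAAAP/wAAAAAAAAAAAAAP/gAAAAAAAAAAAAAP/gAAAAAAAAAAAAAP/AAAAAAAAAAAAAAH+AAAAAAAAAAAAAAD4AAAAAAAAAAAAAAAAAAAAAAAAAAAAAAAAAAAAAAAAAAAAAAAAAAAAAAAAAAAAAAAAAAAAAAAAAAAAAAAAAAAAAAAAAAAAAAAAAAAAAAAAAAAAAAAAD8AAAAAAAAAAAAAAf8AAAAAAAAAAAAAA/8AAAAAAAAAAAAAB/8AAAAAAAAAAAAAB/8AAAAAAAAAAAAAB/8AAAAAAAAAAAAAB/4AAAAAAAAAAAAAA/4AAAAAAAAAAAAAAf4AAAAAAAAAAAAAAfwAAAAAAAAAAAAAAPgAAfgAAAAAAAAAADAAA/gAAAAAAAAAAAAAB/gAAAAAAAAAAAAAB/gAAAAAAAAAAAAAB/gAAAAAAAAAAAAAB/AAAAAAAAAAAAAAA/AAAAAAAAAAAAAAAeAAAAAAAAAAAAAAAAAAAAAAAAAAAAAAAAAAAAAAAAAAAAAAAAAAAAAAAAAAAAAAAAAAAAAAAAAAAAAAAAAAAAAAAAAAAAAAAAAAAAAAAAAAAAAAAAAAAAAAAAAAAAAAAAAAAAAAAAAAAAAAAAAAAAAAAAAAAAAAAAAAAAAAAAAAAAAAAAAAAAAAAAAAAAAAAAAAAAAAAAAAAAAAAAAAAAAAAAAAAAAAAAAAAAAAAAAAAAAAAAAAAAAAAAAAAAAAAAAAAAAAAAAAAAAAAAAAAAAAAAAAAAAAAAAAAAAAAAAAAAAAAAAAAAAAAAAAAAAAAAAAAAAAAAAAAAAAAAAAAAAAAAAAAAAAAAAAAAAAAAAAAAAAAAAAAAAAAAAAAAAAAAAAAAAAAAAAAAAAAAAAAAAAAAAAAAAAAAAAAAAAAAAAAAAAAAAAAAAAAAAAAAAAAAAAAAAAAAAAAAAAAAAAAAAAAAAAAAAAAAAAAAAAAAAAAAAAAAAAAAAAAAAAAAAAAAAAAAAAAAAAAAAAAAAAAAAAAAAAAAAAAAAAAAAAAAAAAAAAAAAAAAAAAAAAAAAAAAD+AAAAAAAAAAAAAB//wAAA="/>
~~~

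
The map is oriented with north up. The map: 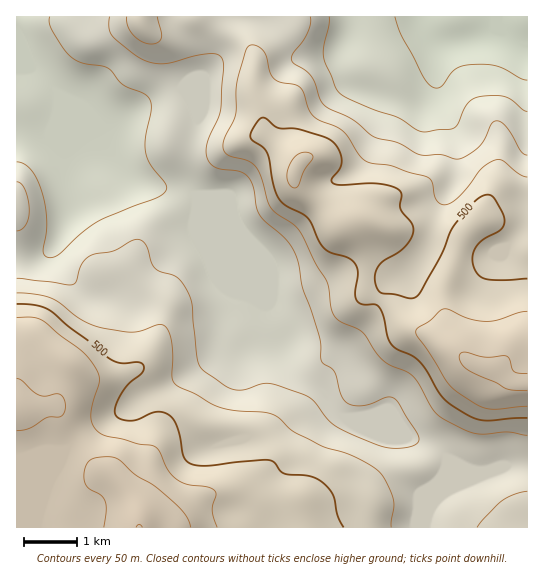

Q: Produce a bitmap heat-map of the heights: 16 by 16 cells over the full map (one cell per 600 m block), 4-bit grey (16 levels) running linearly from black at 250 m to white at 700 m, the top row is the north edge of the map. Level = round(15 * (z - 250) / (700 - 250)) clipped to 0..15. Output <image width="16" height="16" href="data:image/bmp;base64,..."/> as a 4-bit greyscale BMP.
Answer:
<image width="16" height="16" href="data:image/bmp;base64,Qk32AAAAAAAAAHYAAAAoAAAAEAAAABAAAAABAAQAAAAAAIAAAAATCwAAEwsAABAAAAAAAAAAAAAAABEREQAiIiIAMzMzAERERABVVVUAZmZmAHd3dwCIiIgAmZmZAKqqqgC7u7sAzMzMAN3d3QDu7u4A////ALvNy6mZh2Znu8y6mZiHZWa7u6iIh2VWZsuoiHdlVVeZy6h2VVVWery7mHVERWebzKhmZURFeKqqZVVlREaIiZlEVVREV5mJiEM0RERpqYiYQiM0RZmZdogyIkRnqXZlZiIiRGiIZDNVIiNEWHUzIjMjNFVXVDMhISRWdmZUIhER"/>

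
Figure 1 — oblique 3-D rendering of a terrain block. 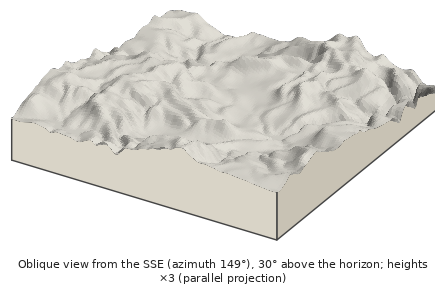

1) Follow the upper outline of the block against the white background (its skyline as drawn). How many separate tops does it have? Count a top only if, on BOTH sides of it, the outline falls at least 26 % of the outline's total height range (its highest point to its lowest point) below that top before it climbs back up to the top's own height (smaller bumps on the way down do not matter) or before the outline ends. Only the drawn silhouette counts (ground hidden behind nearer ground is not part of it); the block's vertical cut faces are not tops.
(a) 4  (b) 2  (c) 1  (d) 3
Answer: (c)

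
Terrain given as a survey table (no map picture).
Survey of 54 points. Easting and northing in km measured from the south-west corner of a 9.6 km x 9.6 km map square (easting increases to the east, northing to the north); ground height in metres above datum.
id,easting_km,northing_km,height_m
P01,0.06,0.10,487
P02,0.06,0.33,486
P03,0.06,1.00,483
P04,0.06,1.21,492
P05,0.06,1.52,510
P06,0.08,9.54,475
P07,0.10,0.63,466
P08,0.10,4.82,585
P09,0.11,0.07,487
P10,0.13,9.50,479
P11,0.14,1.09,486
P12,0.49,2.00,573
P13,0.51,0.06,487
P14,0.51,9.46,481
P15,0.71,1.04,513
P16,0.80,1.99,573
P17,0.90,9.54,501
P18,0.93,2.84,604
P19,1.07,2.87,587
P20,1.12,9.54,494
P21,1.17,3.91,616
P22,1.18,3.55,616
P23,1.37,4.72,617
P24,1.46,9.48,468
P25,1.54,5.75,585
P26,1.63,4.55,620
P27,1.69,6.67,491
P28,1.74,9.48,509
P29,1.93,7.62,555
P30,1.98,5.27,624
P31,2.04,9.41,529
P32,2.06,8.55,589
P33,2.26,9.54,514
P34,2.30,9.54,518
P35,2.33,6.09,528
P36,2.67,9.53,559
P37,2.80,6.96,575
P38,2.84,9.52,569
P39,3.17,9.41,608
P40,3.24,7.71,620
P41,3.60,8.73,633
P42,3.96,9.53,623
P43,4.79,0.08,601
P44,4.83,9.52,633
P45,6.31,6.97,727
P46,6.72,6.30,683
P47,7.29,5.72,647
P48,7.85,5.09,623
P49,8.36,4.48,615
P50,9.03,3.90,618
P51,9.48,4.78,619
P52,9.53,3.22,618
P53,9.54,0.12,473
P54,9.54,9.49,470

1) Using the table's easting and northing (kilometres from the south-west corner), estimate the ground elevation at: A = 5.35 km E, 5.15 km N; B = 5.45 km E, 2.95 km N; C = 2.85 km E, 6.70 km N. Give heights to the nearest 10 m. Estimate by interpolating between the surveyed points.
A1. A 630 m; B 620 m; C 570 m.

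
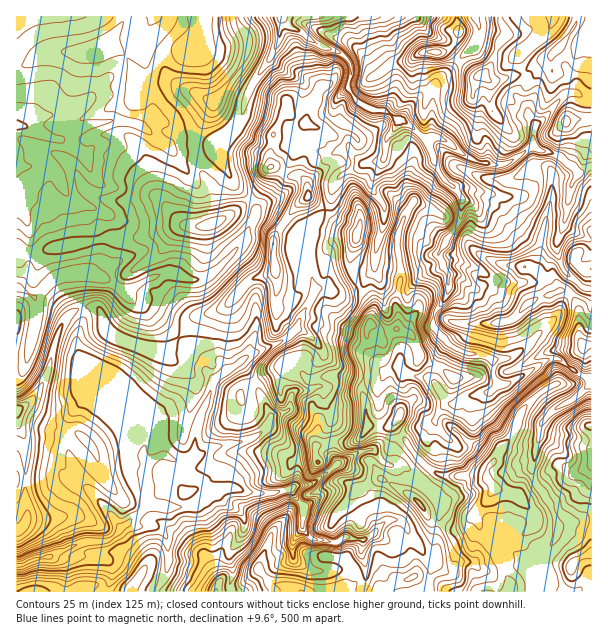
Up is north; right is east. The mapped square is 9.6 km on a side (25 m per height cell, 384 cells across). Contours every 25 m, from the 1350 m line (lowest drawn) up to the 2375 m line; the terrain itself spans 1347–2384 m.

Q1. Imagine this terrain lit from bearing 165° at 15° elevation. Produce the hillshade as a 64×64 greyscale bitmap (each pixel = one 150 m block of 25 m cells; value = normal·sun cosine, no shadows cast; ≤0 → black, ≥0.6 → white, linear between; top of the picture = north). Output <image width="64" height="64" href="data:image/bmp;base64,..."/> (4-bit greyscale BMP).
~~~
<image width="64" height="64" href="data:image/bmp;base64,Qk12CAAAAAAAAHYAAAAoAAAAQAAAAEAAAAABAAQAAAAAAAAIAAATCwAAEwsAABAAAAAAAAAAAAAAABEREQAiIiIAMzMzAERERABVVVUAZmZmAHd3dwCIiIgAmZmZAKqqqgC7u7sAzMzMAN3d3QDu7u4A////AAAAAAI0EAioIAAAN0mnQgAAElZSNpq3MAARJFV3ZnuWAAAAAAIQBZlAARADFZcwAAEiRVM0VpcxESE0VWdmeqgAAAAAACAAaWEBIAAARkEANnZVMzMRNUNUNFZlZmZXmvpCARI0VBAmZDNCEAAEZhJWdVQjQzMlZXd3dmd3ZTFp///IQiM0IANDESI1AAF2IAAAAAAkVTZ2eal2aIh0IBT////JdzEgADIAAAUwAHdQABMBUAVlaIh4iXZnmZZCIr7u7//tkxEBQgAAAlAAKZAJ79rXI1V5mGiId2Z6p1RDaaqrzbmKY0QxAAAAEgAEpQJ9/M2UR4qFNniId2iXdmVWdmd3ZYzIRCIAAAACAABXAAW6i8mJqXQRWJmZhmeIl1VVRFVXqrlVZlUxAAAAAAZwAGqZm7ulZiAGqpmFR3mqVVVURGmoZ3eIiHUyAAAAAGQQOKqqqVNnYySKl2RYiJpWZlVWmoZXdnZmiHZFactiETQzabl0NYmpZmdTRIiZmWiHZ3iZdWd2ZlZ4iIh3v/vKAAAmdTNol3dWZUMkiHiZiZh3eId2d3ZlVneIiHVXyr/AAEU0RogxAAFYdUM2VGiJmId3d3d3dmZ2VomYh2VmW/10Mkd4gwAAABiodAIiRYiYh3d2Z3d3eKh2ZmVEM0VFr/6UaZlAIhAABJqGABRVmIiId2Vnd3d4mYqphRAARjNobP+5liMzVgAAWpgQNFaniIdlRFZ3dmZ4aM3ckgFUEiEAnsy1RTWEAAAJuDEzV7mZdTM0Vmd2ZWlUerzZMhADQhA3eMuXRCAQAAW6YAASq7qFM0VmZ3d2aXI3iaqWACNEMkQyfMuCAUEAAJ2xAAApuoZUVmZneId5kyV3iMxCMzVERTIWy4REQwAADOwwAACKhmZmZneJmYm1I2d4rKICMjVEQgF2aKl1IAABz/oAADqodmZneJqqmagQNXmJ10RTEkVCABNZzcuDAAAK7pAACKl3Z3eJqqqpikAAWYi6dmQAR2MyNpmKq5iUAAAhWUAFqXd3iaqqqZiKlAADZ4dSEiNXhmerlhATRWhwAACNYgGqiIm8y7mIeImrcgADVWMCV2iZiKtQAABFIldACu2EAJuZvN3Ll3d4mavJMAADQ1RFerqXdSADZ6uWIlV5u5YAe6m8y4ZEVniZqsuHYAAEZBBpmrlyEmvd3cuDATNUpyBLuImFIQEleJmqvIfcMCZTAEh3qGI63d3u7sgwACGYQAnIZkIAARRomqqrlo3VVlIABjJVeWu5iZvf7IMAEohRA6llMhEiIkZ4m6qWettEUQAAECKOgCAAADn/2zAkVlMANUMyI0MyERJZupZorGMxAAACIVuwAAAAAZ7/pCQmYwAAABNFVTIAAAObpmh5giMiAAEiFbIAISIQFqzWAUiEEAAAFoZUMgAAACrIaXaGVncwAEUAVgE1RDIBRXMlmJhTIiJIunQzNEEAApmJdnh3mFIiVxAEQ1ZndmVDEoqomph2Z2V6uod4mDAABIh2Z3eIhENGYyRkVomYl1QXmIiKu7qYhTWbyqmrkwAAVmZndniWRGZlRWZ4dCAkQSh0dniaq6qZdVi7uqu4MABmdmZ2W8g0dnmEJnUQAAAxAVRURWd4iYiId5zMzMyDAEiHZGZa2jJ4m8YDIAAAAFUAA0MzNEVWZmZ3irzN7sggCJdkNDa7QGqaziAAAjIRWTADREMzM0REVVZnd4nN20AGuXUxAolQK6nPwAAjMyFJYBJFVERERFVmZlQyEUi7YACtyDAAVlAJuquwATMzICdyAFZVVEVWd3d2UyAAAEiVAE38QAADUwTJUjIDMzMgBoMBZmZVZ3ZlZmZDIRAABJpiBdtRAABVAFMABTVFVEIFhBJmVlZ3VERERDMzNCEDnMpBV3IAADEAAAAXiIiYhSSGEWVVVmVFZlQzMzRVREWe65UnlgACAAAAAqqYdniXVXgAVVVnZFZlVDMzRmVVZmrZUwSaYRMAAAAIulAAAWdkRlFmZ3ZUZVVURERWVVVlM2YxI2iXdjEQQyYxExQgAhAnmGd3ZEZlVVVURWZlVTIQJERWdmm6czNUYQKMvPsQA5qpZlVEaHZVZURWZndkAAFWZmeZiqqDJCRROMzK39OM7ahUVWdmZmVTRXdmiYYQAFd3iIiHZ6UAKoipirq6yGveulVmd3ZVRERmZmecyVAAJ4d2VFQhdwCNzbmKy5Z4AYy7h3ZmZnd2eIdneJzbcwAGhmYzMAAFpqy7u7u5ZnpgBXeId3dlZ4iZmIiImsyVEAV2aHMwBWjceZeb3KZombUAIoh3eIdVVniIiIh2m6YQA1VIpgPP/r2XhUarmIm5mzA0iId3iIZmZ3d3ZTJKyRAAAja9OO/+rMh0Imq8uruLt2iZmIiJmGZmZmQhAAbcUAABI23De92ry5ZCSaq7mpq6mYmZiImZdmVVUxAQAa6wAAAABaEFm7zd63IDZld4iJmoZ4mYiZmXZVVUREMQTOcAAAAAGBJGiv//swAWU0V3h3dWd3d3iIdlVVZmZUIp3DAAAABJIiIRfO/oAAeWMTaXRFRVVVVWd2ZVZ3ZmZUesgAAAVqYREAAAA71yBruCAGllVURDMzRndmVXh2ZndniSAEipYQAAAAACfbUTmqgwCJdlVERDMjZ3ZUV3Zmd0NWQTZRAAAAAAAAJGdjRWeHMDqGZlVVRCJXdlVWdmVnQjREhAAAAAAAAAABI2RkRWdRCZ"/>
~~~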